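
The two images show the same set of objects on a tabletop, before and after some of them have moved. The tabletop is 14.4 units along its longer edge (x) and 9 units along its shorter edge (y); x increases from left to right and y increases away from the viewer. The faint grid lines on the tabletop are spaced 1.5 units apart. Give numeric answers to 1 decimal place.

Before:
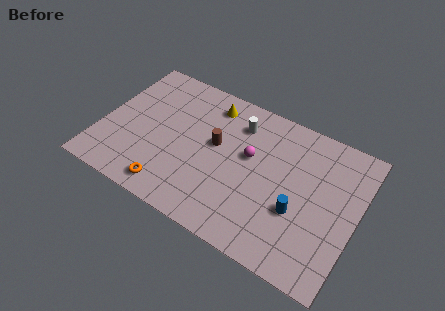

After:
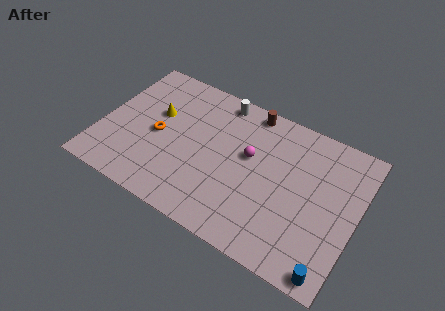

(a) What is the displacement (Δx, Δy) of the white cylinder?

(-1.2, 1.0)

The white cylinder was at about (7.4, 7.0) and moved to about (6.2, 8.0).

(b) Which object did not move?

the magenta sphere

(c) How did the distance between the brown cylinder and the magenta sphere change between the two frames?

+0.9

Before: roughly 1.9 units apart; after: 2.8. That's 0.9 units further apart.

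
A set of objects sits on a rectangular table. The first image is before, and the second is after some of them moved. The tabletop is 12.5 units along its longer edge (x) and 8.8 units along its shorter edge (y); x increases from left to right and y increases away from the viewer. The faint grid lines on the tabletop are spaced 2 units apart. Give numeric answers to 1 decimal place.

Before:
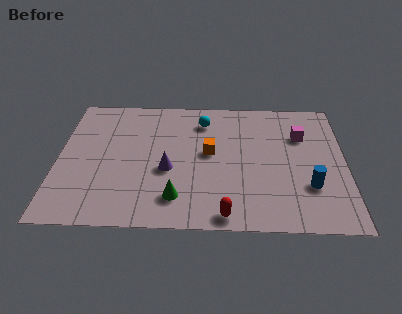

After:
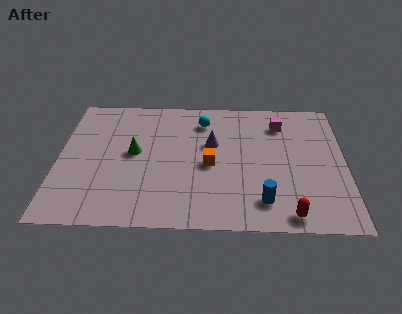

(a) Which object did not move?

the cyan sphere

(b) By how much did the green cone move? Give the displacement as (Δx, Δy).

(-1.9, 2.9)

The green cone was at about (5.2, 1.8) and moved to about (3.3, 4.7).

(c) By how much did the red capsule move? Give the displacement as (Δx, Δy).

(2.7, 0.1)

From the two frames, the red capsule sits at roughly (7.3, 0.8) before and (10.0, 0.9) after.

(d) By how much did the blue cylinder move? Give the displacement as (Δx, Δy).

(-2.0, -1.0)

The blue cylinder started near (10.9, 2.7) and ended near (8.9, 1.7).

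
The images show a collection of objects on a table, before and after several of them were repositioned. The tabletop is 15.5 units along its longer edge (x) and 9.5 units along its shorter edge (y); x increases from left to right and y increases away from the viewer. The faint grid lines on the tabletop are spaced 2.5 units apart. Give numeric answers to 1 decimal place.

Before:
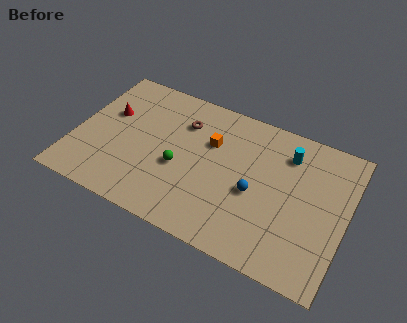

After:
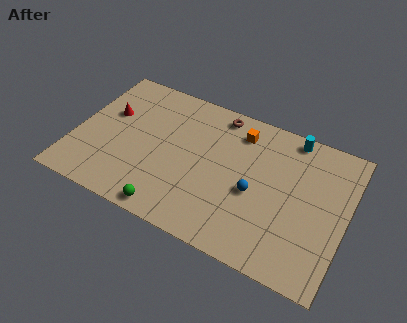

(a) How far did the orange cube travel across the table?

2.1

The orange cube moved from about (7.6, 6.3) to (9.1, 7.7), a distance of √(1.5² + 1.4²) ≈ 2.1.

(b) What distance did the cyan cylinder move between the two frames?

1.2

The cyan cylinder moved from about (11.9, 7.4) to (12.0, 8.6), a distance of √(0.1² + 1.2²) ≈ 1.2.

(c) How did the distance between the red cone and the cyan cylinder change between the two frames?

+0.3

Before: roughly 10.3 units apart; after: 10.6. That's 0.3 units further apart.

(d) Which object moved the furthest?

the green sphere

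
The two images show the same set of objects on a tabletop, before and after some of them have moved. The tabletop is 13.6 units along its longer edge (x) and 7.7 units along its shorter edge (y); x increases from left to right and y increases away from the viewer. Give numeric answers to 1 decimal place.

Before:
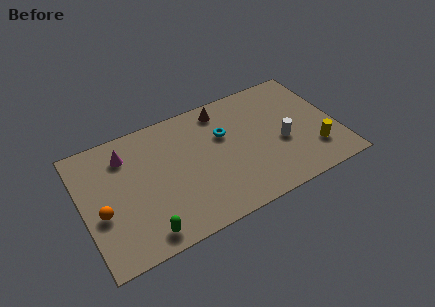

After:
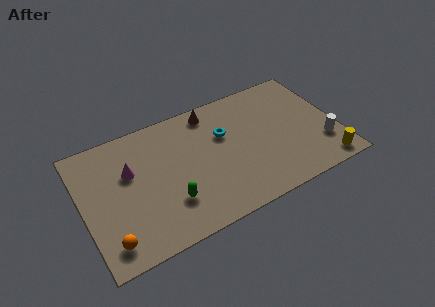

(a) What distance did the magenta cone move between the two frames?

1.1

From (2.5, 6.0) to (2.6, 4.9), the magenta cone covered √(0.1² + 1.1²) ≈ 1.1 units.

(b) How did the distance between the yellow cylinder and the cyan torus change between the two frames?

+1.0

Before: roughly 5.4 units apart; after: 6.4. That's 1.0 units further apart.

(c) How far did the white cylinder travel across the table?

2.3

The white cylinder was near (10.6, 3.2) before and (12.7, 2.2) after, so it travelled √(2.1² + 1.0²) ≈ 2.3 units.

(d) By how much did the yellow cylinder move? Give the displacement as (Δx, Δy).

(0.4, -1.1)

The yellow cylinder was at about (12.2, 2.0) and moved to about (12.6, 0.9).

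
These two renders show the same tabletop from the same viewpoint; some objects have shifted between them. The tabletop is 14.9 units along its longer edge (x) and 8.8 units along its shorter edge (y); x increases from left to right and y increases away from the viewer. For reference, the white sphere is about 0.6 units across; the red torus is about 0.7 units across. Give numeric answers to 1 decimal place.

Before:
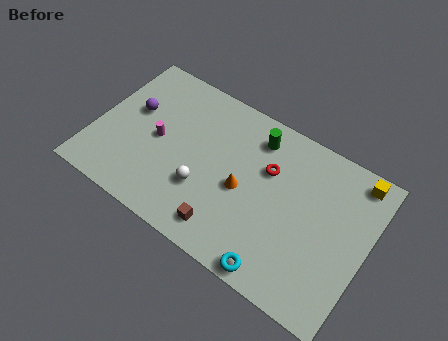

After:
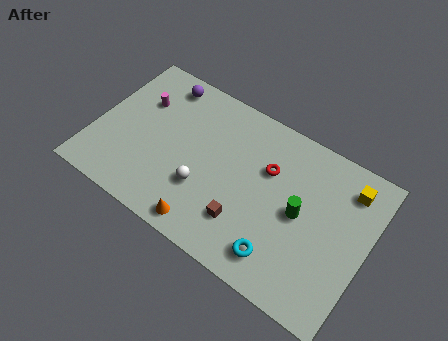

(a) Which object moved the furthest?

the green cylinder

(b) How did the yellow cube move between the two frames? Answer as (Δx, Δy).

(-0.3, -0.7)

From the two frames, the yellow cube sits at roughly (13.8, 7.8) before and (13.5, 7.1) after.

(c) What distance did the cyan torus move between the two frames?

0.8

The cyan torus moved from about (10.7, 0.8) to (10.7, 1.6), a distance of √(0.0² + 0.8²) ≈ 0.8.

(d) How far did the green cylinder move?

4.0

The green cylinder moved from about (8.4, 7.2) to (11.3, 4.4), a distance of √(2.9² + 2.8²) ≈ 4.0.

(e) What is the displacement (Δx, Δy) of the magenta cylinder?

(-1.3, 1.7)

The magenta cylinder was at about (3.4, 4.3) and moved to about (2.1, 6.0).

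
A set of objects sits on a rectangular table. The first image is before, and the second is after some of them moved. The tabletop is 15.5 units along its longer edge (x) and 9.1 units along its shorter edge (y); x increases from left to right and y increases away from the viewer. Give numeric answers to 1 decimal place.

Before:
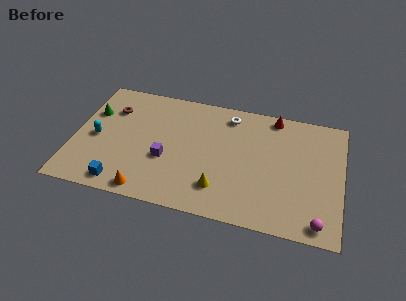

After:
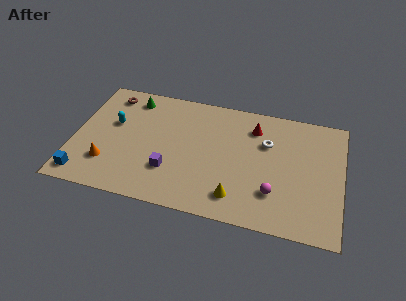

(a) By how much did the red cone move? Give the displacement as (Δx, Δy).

(-1.1, -1.1)

The red cone started near (11.4, 8.2) and ended near (10.3, 7.1).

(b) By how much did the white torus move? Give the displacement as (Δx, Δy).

(2.3, -1.6)

From the two frames, the white torus sits at roughly (8.8, 7.7) before and (11.1, 6.1) after.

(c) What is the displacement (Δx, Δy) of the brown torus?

(-0.2, 1.1)

The brown torus was at about (2.0, 6.6) and moved to about (1.8, 7.7).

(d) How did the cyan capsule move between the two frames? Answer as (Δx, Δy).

(0.9, 1.3)

The cyan capsule was at about (1.3, 4.2) and moved to about (2.2, 5.5).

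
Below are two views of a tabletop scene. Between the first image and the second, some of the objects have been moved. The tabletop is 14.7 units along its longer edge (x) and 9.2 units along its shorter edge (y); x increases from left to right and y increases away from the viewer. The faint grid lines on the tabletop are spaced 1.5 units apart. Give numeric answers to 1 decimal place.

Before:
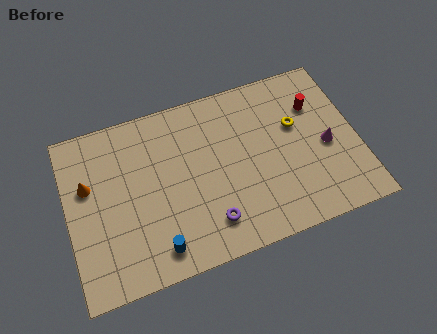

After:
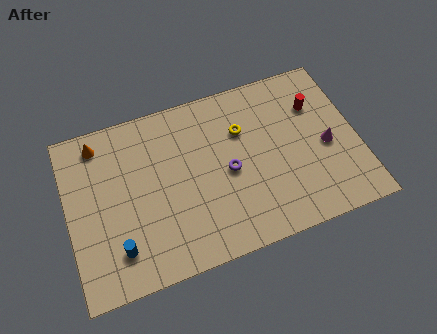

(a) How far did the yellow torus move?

2.8

The yellow torus was near (11.7, 5.7) before and (9.0, 6.3) after, so it travelled √(2.7² + 0.6²) ≈ 2.8 units.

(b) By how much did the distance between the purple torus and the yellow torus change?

-3.9

Before: roughly 6.1 units apart; after: 2.2. That's 3.9 units closer together.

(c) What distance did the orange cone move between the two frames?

2.2

The orange cone moved from about (1.1, 5.8) to (1.8, 7.9), a distance of √(0.7² + 2.1²) ≈ 2.2.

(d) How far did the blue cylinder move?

2.0

From (4.2, 1.4) to (2.3, 2.0), the blue cylinder covered √(1.9² + 0.6²) ≈ 2.0 units.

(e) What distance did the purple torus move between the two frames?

2.7

The purple torus was near (6.9, 1.9) before and (8.1, 4.3) after, so it travelled √(1.2² + 2.4²) ≈ 2.7 units.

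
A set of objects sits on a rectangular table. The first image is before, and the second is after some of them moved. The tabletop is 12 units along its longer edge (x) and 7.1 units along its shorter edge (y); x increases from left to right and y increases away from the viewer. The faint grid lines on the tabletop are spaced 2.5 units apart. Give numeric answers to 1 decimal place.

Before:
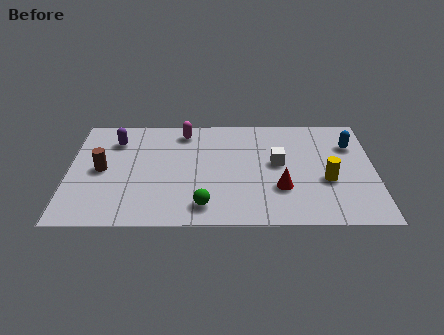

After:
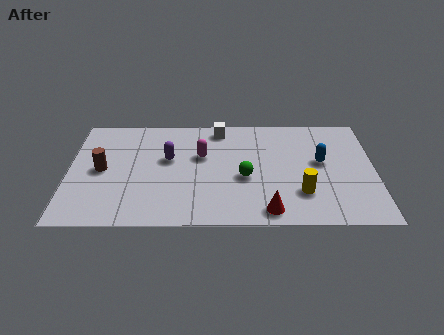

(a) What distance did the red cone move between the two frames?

1.5

The red cone moved from about (8.3, 2.3) to (7.8, 0.9), a distance of √(0.5² + 1.4²) ≈ 1.5.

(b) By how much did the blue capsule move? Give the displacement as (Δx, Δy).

(-1.2, -1.1)

From the two frames, the blue capsule sits at roughly (11.1, 5.1) before and (9.9, 4.0) after.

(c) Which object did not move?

the brown cylinder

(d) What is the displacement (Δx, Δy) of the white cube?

(-2.3, 2.3)

The white cube started near (8.2, 3.9) and ended near (5.9, 6.2).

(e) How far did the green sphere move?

2.4

The green sphere was near (5.3, 1.2) before and (6.9, 3.0) after, so it travelled √(1.6² + 1.8²) ≈ 2.4 units.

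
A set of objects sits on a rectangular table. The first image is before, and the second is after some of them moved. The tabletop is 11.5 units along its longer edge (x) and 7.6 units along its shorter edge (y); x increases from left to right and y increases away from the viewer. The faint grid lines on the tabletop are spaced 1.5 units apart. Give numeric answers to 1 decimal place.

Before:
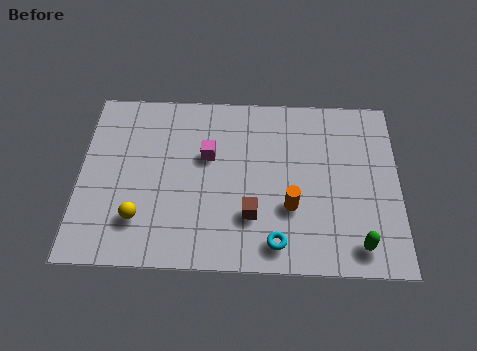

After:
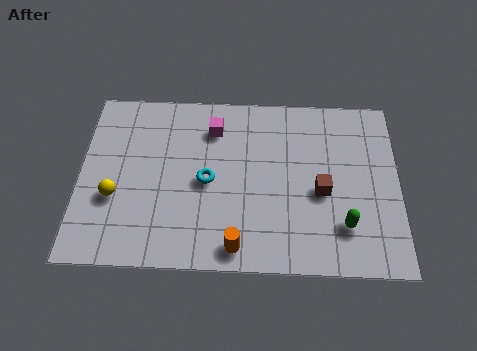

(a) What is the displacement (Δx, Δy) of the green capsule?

(-0.5, 0.8)

From the two frames, the green capsule sits at roughly (10.0, 1.1) before and (9.5, 1.9) after.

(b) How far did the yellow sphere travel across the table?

1.3

From (2.2, 1.9) to (1.3, 2.8), the yellow sphere covered √(0.9² + 0.9²) ≈ 1.3 units.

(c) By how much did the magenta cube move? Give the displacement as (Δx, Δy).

(0.2, 1.2)

From the two frames, the magenta cube sits at roughly (4.6, 4.7) before and (4.8, 5.9) after.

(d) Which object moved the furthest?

the cyan torus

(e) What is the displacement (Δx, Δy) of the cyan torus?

(-2.5, 2.5)

The cyan torus was at about (7.1, 1.1) and moved to about (4.6, 3.6).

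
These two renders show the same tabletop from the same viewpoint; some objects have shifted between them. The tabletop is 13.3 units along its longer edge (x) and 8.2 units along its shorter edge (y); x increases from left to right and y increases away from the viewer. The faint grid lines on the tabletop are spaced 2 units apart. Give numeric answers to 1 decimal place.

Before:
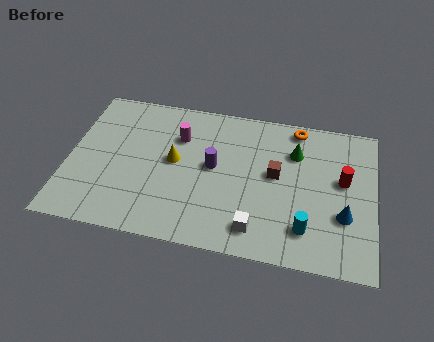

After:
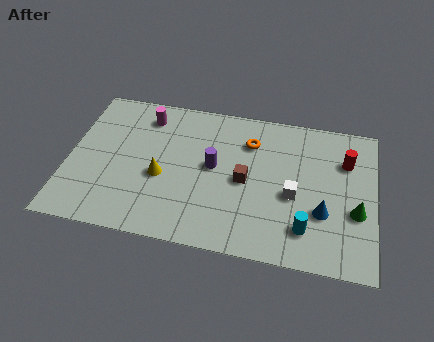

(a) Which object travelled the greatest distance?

the green cone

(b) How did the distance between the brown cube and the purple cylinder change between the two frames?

-1.2

The distance was about 2.7 in the first image and 1.5 in the second, so they moved 1.2 units closer together.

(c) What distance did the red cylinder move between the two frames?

1.1

The red cylinder moved from about (11.9, 4.7) to (12.0, 5.8), a distance of √(0.1² + 1.1²) ≈ 1.1.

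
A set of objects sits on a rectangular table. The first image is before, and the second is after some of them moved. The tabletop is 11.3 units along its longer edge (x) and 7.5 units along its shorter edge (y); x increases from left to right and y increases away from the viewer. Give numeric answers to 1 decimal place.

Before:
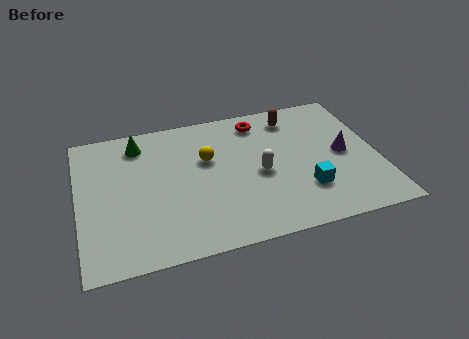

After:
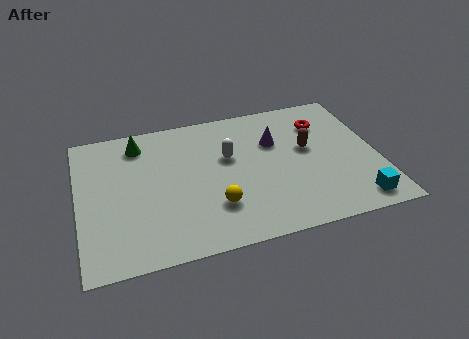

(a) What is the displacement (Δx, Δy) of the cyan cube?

(1.8, -1.1)

From the two frames, the cyan cube sits at roughly (8.4, 2.1) before and (10.2, 1.0) after.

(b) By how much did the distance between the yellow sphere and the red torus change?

+3.0

They were about 2.6 units apart before and 5.6 after — 3.0 units further apart.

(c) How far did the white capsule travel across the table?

1.6

The white capsule was near (6.8, 3.4) before and (5.7, 4.6) after, so it travelled √(1.1² + 1.2²) ≈ 1.6 units.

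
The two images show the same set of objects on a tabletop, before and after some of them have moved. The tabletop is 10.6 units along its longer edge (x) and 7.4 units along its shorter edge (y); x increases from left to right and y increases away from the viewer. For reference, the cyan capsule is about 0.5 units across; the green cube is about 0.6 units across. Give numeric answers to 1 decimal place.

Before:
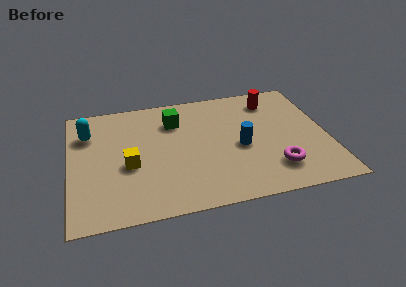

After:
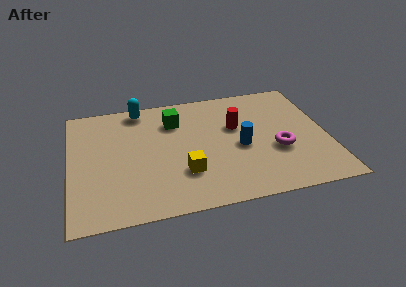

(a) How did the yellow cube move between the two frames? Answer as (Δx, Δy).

(2.2, -0.9)

From the two frames, the yellow cube sits at roughly (2.4, 3.1) before and (4.6, 2.2) after.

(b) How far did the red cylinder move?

2.1

From (8.5, 6.0) to (6.9, 4.6), the red cylinder covered √(1.6² + 1.4²) ≈ 2.1 units.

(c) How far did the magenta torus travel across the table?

1.1

The magenta torus moved from about (8.3, 1.7) to (8.5, 2.8), a distance of √(0.2² + 1.1²) ≈ 1.1.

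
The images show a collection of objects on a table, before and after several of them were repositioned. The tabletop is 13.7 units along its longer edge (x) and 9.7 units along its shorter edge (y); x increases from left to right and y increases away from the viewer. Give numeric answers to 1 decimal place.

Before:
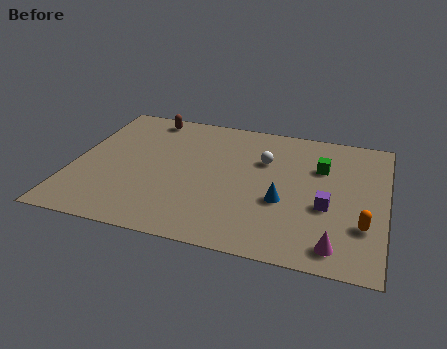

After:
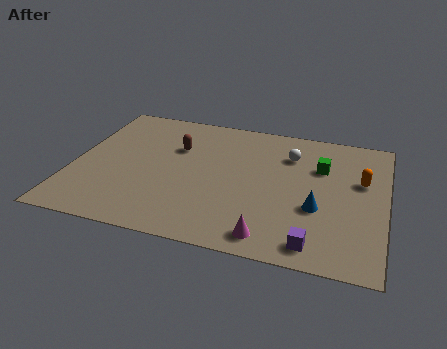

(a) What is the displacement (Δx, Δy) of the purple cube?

(-0.4, -2.6)

From the two frames, the purple cube sits at roughly (11.2, 3.8) before and (10.8, 1.2) after.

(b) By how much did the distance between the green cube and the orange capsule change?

-2.3

The distance was about 4.2 in the first image and 1.9 in the second, so they moved 2.3 units closer together.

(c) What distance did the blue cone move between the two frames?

1.5

The blue cone moved from about (9.3, 3.7) to (10.8, 3.6), a distance of √(1.5² + 0.1²) ≈ 1.5.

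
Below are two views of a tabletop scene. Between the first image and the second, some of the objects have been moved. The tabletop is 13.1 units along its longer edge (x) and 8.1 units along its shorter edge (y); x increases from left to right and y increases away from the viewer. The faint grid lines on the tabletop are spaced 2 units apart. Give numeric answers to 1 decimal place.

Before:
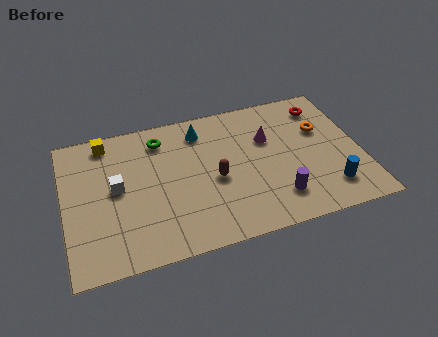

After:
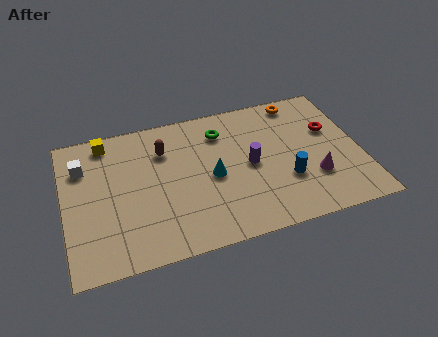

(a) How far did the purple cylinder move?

2.4

The purple cylinder moved from about (9.2, 1.8) to (8.2, 4.0), a distance of √(1.0² + 2.2²) ≈ 2.4.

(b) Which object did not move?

the yellow cube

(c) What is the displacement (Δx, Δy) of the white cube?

(-1.4, 1.6)

The white cube was at about (2.3, 4.3) and moved to about (0.9, 5.9).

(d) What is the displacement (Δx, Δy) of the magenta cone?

(1.8, -2.8)

The magenta cone started near (9.1, 5.3) and ended near (10.9, 2.5).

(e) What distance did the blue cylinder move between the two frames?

2.1

From (11.5, 1.7) to (9.7, 2.7), the blue cylinder covered √(1.8² + 1.0²) ≈ 2.1 units.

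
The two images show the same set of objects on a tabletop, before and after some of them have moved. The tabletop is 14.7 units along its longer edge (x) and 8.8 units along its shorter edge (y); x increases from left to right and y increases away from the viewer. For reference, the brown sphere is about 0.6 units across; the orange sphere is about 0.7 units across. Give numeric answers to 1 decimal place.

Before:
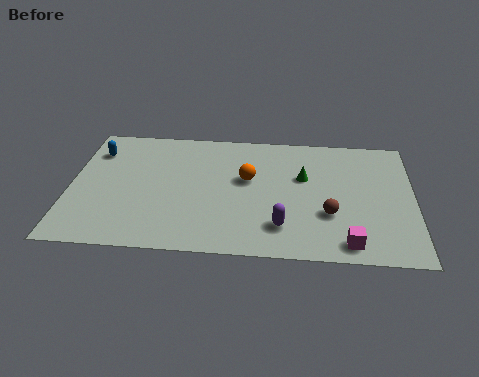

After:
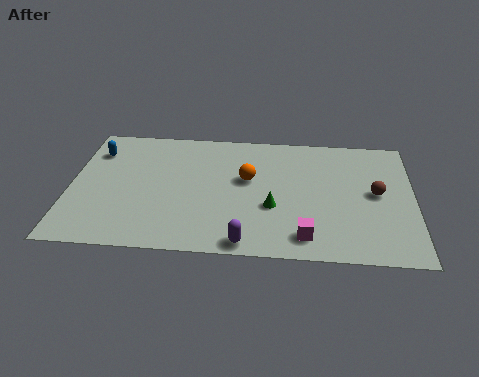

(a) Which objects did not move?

the blue capsule and the orange sphere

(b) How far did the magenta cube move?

1.8

The magenta cube moved from about (11.9, 1.1) to (10.1, 1.4), a distance of √(1.8² + 0.3²) ≈ 1.8.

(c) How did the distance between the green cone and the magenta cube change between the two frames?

-2.4

They were about 4.8 units apart before and 2.4 after — 2.4 units closer together.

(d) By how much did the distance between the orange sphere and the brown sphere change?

+1.4

Before: roughly 4.1 units apart; after: 5.5. That's 1.4 units further apart.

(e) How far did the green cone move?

2.6

From (10.0, 5.5) to (8.7, 3.3), the green cone covered √(1.3² + 2.2²) ≈ 2.6 units.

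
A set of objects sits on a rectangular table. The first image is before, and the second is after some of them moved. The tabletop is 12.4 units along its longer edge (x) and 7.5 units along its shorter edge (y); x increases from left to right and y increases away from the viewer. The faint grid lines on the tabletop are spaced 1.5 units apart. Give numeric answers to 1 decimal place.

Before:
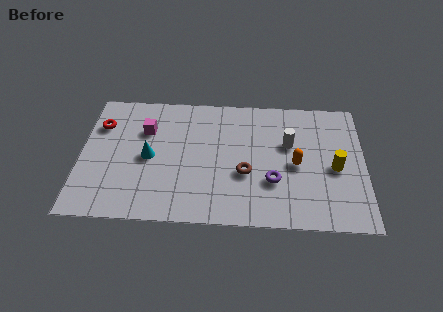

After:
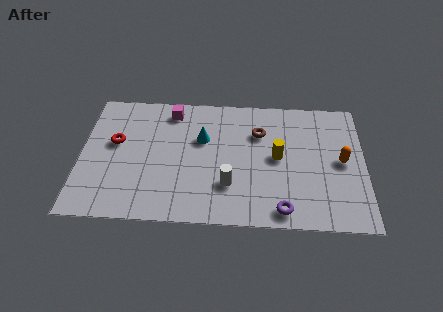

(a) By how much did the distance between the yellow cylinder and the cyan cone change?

-4.7

Before: roughly 8.1 units apart; after: 3.4. That's 4.7 units closer together.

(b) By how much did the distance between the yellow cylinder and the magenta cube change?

-3.2

Before: roughly 8.5 units apart; after: 5.3. That's 3.2 units closer together.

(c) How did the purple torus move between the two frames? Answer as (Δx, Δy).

(0.4, -1.6)

The purple torus was at about (8.4, 2.5) and moved to about (8.8, 0.9).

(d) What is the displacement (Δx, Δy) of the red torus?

(0.7, -1.0)

The red torus was at about (0.8, 5.4) and moved to about (1.5, 4.4).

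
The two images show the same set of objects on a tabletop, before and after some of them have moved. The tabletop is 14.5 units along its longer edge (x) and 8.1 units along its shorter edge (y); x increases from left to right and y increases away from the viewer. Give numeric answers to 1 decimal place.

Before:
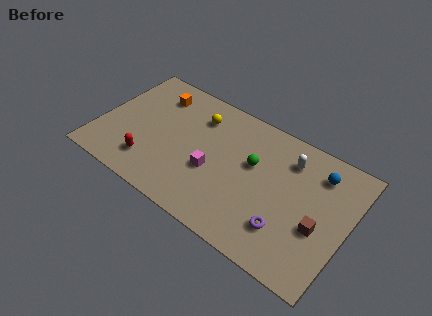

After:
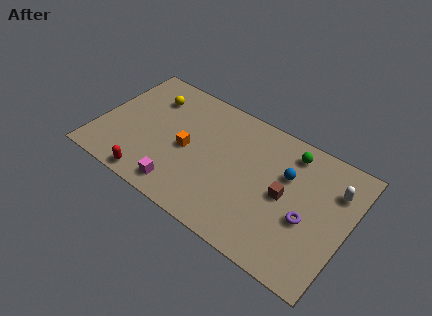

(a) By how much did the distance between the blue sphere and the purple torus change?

-2.0

They were about 4.5 units apart before and 2.5 after — 2.0 units closer together.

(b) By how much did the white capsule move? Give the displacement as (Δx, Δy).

(2.7, -0.4)

From the two frames, the white capsule sits at roughly (10.8, 6.3) before and (13.5, 5.9) after.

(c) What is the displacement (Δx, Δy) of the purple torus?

(1.0, 1.2)

The purple torus was at about (11.3, 2.1) and moved to about (12.3, 3.3).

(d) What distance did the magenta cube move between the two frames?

2.5

The magenta cube moved from about (6.8, 3.2) to (5.3, 1.2), a distance of √(1.5² + 2.0²) ≈ 2.5.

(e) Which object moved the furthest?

the orange cube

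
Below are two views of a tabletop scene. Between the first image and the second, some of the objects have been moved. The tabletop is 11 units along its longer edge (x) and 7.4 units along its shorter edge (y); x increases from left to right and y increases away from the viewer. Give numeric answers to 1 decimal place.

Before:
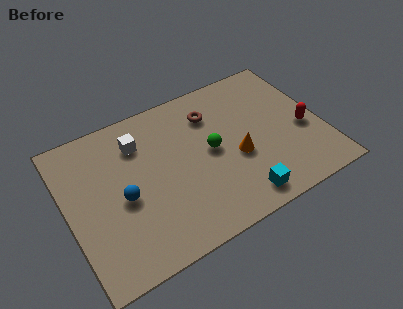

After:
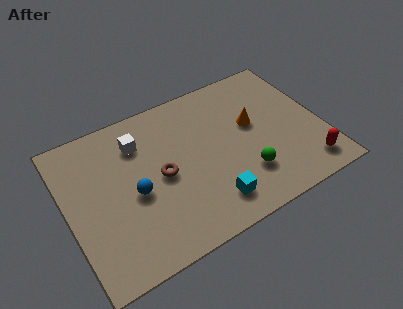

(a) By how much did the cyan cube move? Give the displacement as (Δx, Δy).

(-1.2, 0.4)

The cyan cube started near (7.0, 1.0) and ended near (5.8, 1.4).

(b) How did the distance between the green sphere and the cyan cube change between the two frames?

-1.2

Before: roughly 2.9 units apart; after: 1.7. That's 1.2 units closer together.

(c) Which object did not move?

the white cube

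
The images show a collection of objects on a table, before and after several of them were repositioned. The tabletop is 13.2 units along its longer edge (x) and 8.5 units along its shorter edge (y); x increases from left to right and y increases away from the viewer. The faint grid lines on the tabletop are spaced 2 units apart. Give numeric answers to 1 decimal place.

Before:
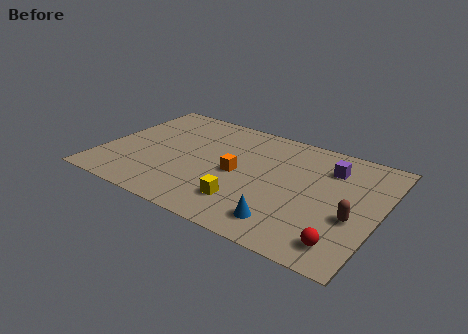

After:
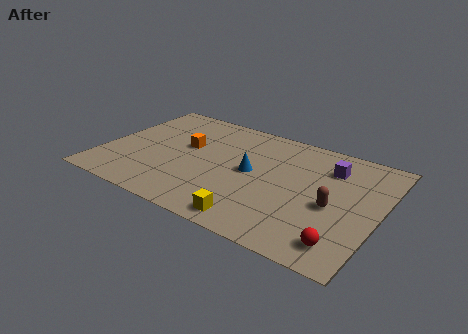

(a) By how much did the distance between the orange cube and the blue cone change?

-0.3

Before: roughly 3.7 units apart; after: 3.4. That's 0.3 units closer together.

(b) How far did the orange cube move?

2.9

The orange cube was near (6.5, 4.0) before and (3.8, 5.0) after, so it travelled √(2.7² + 1.0²) ≈ 2.9 units.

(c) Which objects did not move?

the red sphere and the purple cube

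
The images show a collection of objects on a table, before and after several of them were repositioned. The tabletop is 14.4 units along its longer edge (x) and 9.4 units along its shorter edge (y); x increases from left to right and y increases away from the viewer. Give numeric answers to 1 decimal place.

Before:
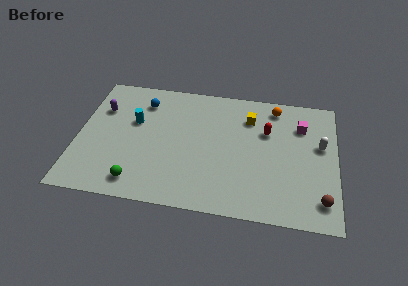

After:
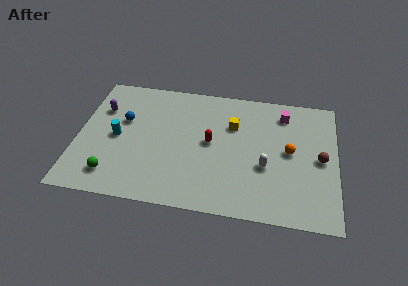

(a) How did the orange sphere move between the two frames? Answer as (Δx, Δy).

(0.9, -3.2)

The orange sphere was at about (10.9, 8.1) and moved to about (11.8, 4.9).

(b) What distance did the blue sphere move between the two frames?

1.9

From (3.5, 7.4) to (2.5, 5.8), the blue sphere covered √(1.0² + 1.6²) ≈ 1.9 units.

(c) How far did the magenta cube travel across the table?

1.3

The magenta cube was near (12.4, 6.9) before and (11.4, 7.7) after, so it travelled √(1.0² + 0.8²) ≈ 1.3 units.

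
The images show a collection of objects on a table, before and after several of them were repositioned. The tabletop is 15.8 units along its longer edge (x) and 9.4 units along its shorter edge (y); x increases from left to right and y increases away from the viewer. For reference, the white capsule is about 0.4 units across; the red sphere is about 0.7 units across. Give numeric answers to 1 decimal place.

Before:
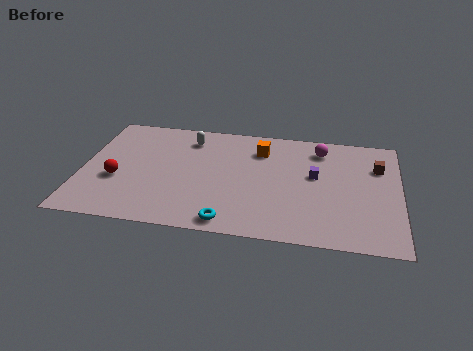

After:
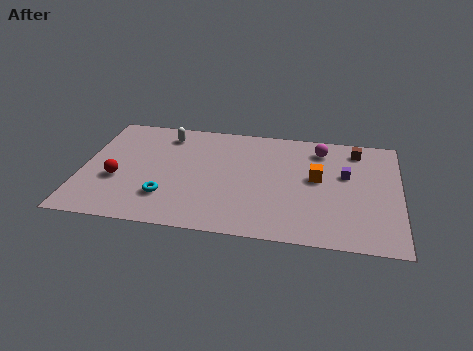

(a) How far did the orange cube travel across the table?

3.5

From (8.8, 7.2) to (11.7, 5.2), the orange cube covered √(2.9² + 2.0²) ≈ 3.5 units.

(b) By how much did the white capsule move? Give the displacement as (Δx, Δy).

(-1.2, 0.2)

From the two frames, the white capsule sits at roughly (5.2, 7.6) before and (4.0, 7.8) after.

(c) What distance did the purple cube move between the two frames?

1.5

The purple cube moved from about (11.6, 5.4) to (13.1, 5.7), a distance of √(1.5² + 0.3²) ≈ 1.5.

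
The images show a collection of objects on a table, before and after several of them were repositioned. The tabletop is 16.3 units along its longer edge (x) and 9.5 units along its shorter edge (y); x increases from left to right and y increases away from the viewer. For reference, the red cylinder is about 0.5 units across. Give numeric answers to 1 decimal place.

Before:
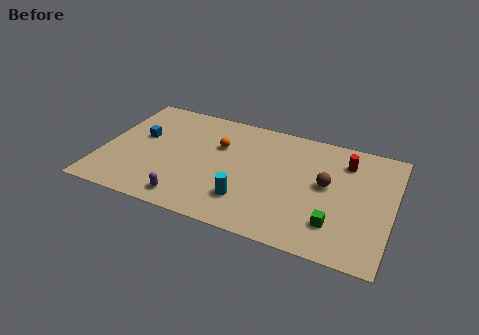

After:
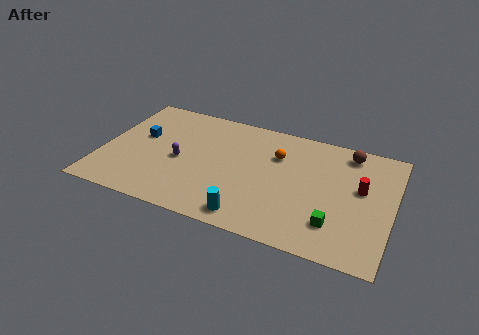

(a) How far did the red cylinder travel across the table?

2.1

From (13.5, 7.4) to (14.5, 5.5), the red cylinder covered √(1.0² + 1.9²) ≈ 2.1 units.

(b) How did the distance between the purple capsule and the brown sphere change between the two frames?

+1.6

The distance was about 8.4 in the first image and 10.0 in the second, so they moved 1.6 units further apart.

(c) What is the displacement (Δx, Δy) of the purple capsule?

(-0.8, 3.0)

From the two frames, the purple capsule sits at roughly (5.2, 1.3) before and (4.4, 4.3) after.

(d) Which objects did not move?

the green cube and the blue cube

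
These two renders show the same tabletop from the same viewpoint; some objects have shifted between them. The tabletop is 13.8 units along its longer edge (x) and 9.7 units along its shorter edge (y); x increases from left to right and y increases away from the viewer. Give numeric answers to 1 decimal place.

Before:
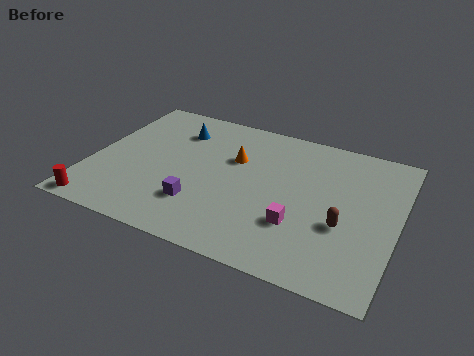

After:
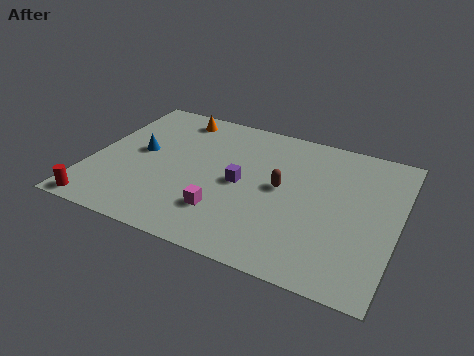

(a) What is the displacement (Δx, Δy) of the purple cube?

(1.6, 2.1)

The purple cube started near (5.2, 2.6) and ended near (6.8, 4.7).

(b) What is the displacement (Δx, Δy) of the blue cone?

(-1.4, -2.2)

The blue cone was at about (3.5, 7.4) and moved to about (2.1, 5.2).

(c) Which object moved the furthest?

the orange cone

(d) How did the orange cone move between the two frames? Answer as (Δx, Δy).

(-3.0, 2.1)

The orange cone was at about (6.3, 6.3) and moved to about (3.3, 8.4).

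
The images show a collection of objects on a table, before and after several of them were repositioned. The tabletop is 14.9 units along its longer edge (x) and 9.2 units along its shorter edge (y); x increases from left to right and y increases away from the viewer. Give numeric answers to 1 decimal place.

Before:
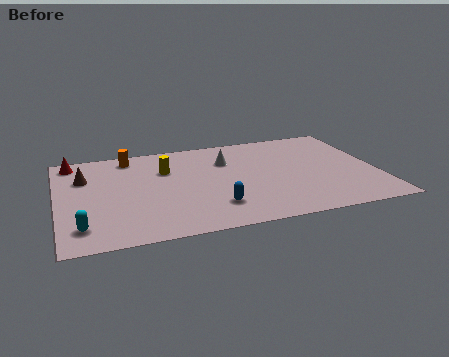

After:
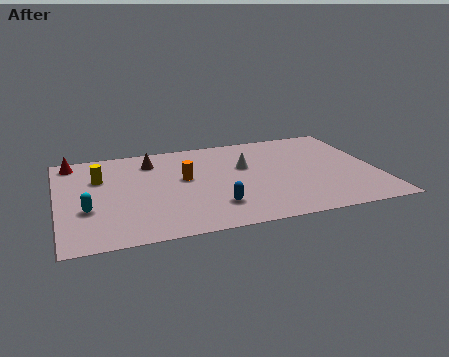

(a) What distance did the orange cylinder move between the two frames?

3.7

The orange cylinder was near (3.5, 8.0) before and (5.9, 5.2) after, so it travelled √(2.4² + 2.8²) ≈ 3.7 units.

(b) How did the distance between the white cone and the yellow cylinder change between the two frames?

+3.9

Before: roughly 2.9 units apart; after: 6.8. That's 3.9 units further apart.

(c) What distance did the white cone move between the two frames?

1.1

The white cone was near (8.0, 6.5) before and (8.8, 5.7) after, so it travelled √(0.8² + 0.8²) ≈ 1.1 units.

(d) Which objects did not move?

the blue capsule and the red cone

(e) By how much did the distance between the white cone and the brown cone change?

-2.1

The distance was about 6.7 in the first image and 4.6 in the second, so they moved 2.1 units closer together.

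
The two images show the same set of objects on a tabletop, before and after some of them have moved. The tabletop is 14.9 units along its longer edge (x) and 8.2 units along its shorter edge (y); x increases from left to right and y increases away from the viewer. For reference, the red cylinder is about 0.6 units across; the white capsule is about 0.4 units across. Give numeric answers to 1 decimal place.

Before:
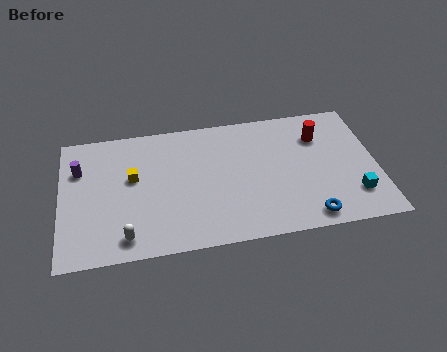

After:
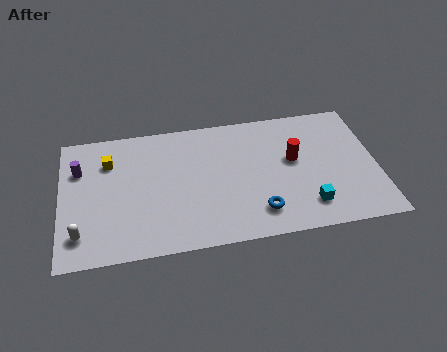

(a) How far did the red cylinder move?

1.8

The red cylinder moved from about (12.3, 6.0) to (11.0, 4.7), a distance of √(1.3² + 1.3²) ≈ 1.8.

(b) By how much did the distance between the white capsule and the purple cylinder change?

-1.0

They were about 5.0 units apart before and 4.0 after — 1.0 units closer together.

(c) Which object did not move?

the purple cylinder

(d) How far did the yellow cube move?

1.6

The yellow cube was near (3.4, 4.8) before and (2.3, 6.0) after, so it travelled √(1.1² + 1.2²) ≈ 1.6 units.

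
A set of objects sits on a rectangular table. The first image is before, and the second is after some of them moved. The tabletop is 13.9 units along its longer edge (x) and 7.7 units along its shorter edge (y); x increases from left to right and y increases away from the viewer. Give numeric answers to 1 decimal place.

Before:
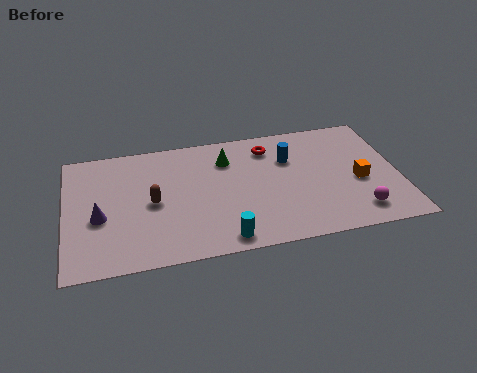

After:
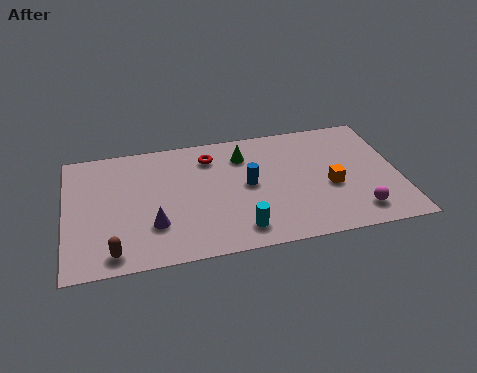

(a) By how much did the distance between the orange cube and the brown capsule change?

+0.8

The distance was about 8.6 in the first image and 9.4 in the second, so they moved 0.8 units further apart.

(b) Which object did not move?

the magenta sphere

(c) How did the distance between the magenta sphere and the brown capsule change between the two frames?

+1.4

The distance was about 8.7 in the first image and 10.1 in the second, so they moved 1.4 units further apart.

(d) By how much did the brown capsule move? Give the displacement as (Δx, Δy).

(-1.7, -2.7)

From the two frames, the brown capsule sits at roughly (3.6, 3.7) before and (1.9, 1.0) after.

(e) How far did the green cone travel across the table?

0.7

From (6.8, 5.8) to (7.5, 5.9), the green cone covered √(0.7² + 0.1²) ≈ 0.7 units.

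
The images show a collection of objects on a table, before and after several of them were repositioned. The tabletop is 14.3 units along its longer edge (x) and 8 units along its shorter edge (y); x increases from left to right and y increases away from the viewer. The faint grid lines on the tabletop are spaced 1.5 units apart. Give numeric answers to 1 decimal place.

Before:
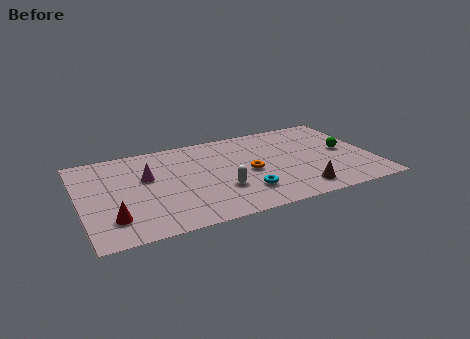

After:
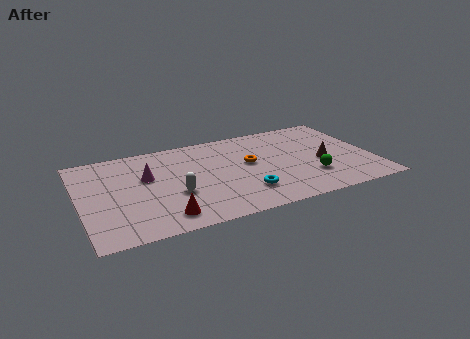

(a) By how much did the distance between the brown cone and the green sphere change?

-2.5

Before: roughly 3.8 units apart; after: 1.3. That's 2.5 units closer together.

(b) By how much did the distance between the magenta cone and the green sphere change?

-1.5

Before: roughly 9.7 units apart; after: 8.2. That's 1.5 units closer together.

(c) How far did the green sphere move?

2.6

The green sphere moved from about (13.0, 4.1) to (11.1, 2.3), a distance of √(1.9² + 1.8²) ≈ 2.6.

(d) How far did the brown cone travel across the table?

2.5

The brown cone was near (10.4, 1.3) before and (11.8, 3.4) after, so it travelled √(1.4² + 2.1²) ≈ 2.5 units.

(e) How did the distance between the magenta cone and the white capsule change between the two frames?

-1.9

The distance was about 4.1 in the first image and 2.2 in the second, so they moved 1.9 units closer together.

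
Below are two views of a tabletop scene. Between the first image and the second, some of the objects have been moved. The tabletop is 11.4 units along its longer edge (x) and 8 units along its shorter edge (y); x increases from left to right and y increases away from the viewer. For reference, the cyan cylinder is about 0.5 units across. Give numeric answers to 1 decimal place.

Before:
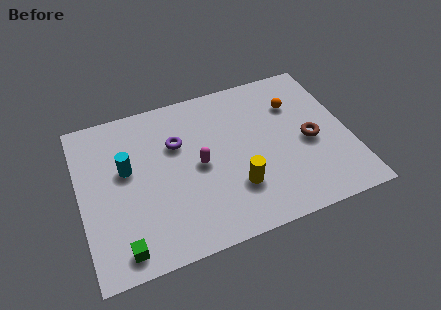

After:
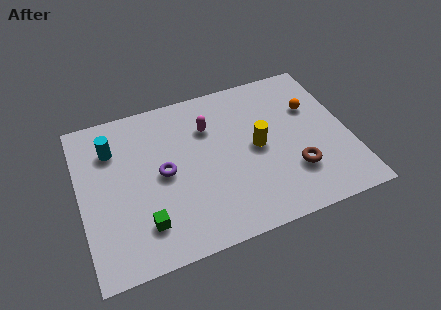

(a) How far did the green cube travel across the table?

1.3

From (1.5, 1.0) to (2.5, 1.8), the green cube covered √(1.0² + 0.8²) ≈ 1.3 units.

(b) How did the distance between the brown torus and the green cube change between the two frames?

-2.2

The distance was about 8.6 in the first image and 6.4 in the second, so they moved 2.2 units closer together.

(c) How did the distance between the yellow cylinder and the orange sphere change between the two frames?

-1.7

The distance was about 4.5 in the first image and 2.8 in the second, so they moved 1.7 units closer together.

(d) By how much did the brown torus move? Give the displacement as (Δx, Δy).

(-0.8, -1.3)

From the two frames, the brown torus sits at roughly (9.7, 3.6) before and (8.9, 2.3) after.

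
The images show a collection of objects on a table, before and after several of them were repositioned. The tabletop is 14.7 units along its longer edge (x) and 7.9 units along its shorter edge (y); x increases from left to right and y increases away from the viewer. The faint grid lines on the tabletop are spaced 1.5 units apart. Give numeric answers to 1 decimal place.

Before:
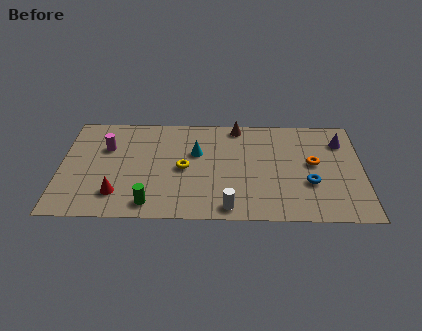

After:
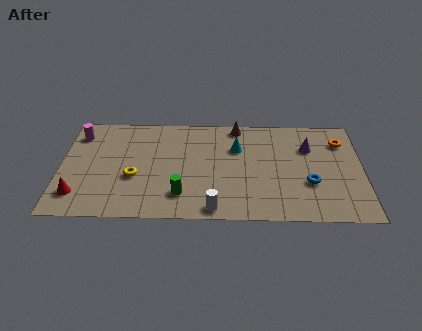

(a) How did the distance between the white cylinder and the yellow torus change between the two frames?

+0.9

They were about 3.6 units apart before and 4.5 after — 0.9 units further apart.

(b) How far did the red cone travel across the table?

1.9

The red cone moved from about (2.8, 1.8) to (0.9, 1.7), a distance of √(1.9² + 0.1²) ≈ 1.9.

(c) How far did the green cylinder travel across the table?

1.7

From (4.4, 1.1) to (5.9, 1.8), the green cylinder covered √(1.5² + 0.7²) ≈ 1.7 units.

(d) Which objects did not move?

the blue torus and the brown cone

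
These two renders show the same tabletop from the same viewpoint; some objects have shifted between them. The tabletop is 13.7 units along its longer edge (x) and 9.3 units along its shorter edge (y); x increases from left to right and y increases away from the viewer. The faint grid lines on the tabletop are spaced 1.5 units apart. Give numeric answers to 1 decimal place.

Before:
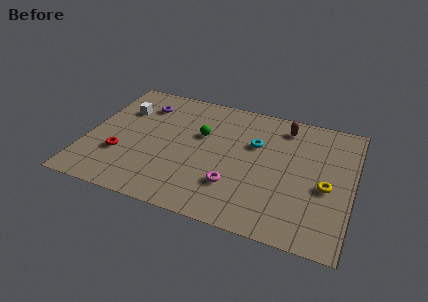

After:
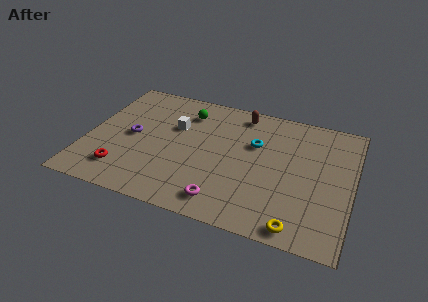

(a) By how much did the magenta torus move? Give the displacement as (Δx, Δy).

(-0.4, -1.2)

The magenta torus started near (7.8, 2.6) and ended near (7.4, 1.4).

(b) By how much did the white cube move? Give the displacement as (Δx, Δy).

(2.8, -0.5)

The white cube was at about (1.6, 6.5) and moved to about (4.4, 6.0).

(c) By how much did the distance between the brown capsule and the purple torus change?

-1.0

The distance was about 7.4 in the first image and 6.4 in the second, so they moved 1.0 units closer together.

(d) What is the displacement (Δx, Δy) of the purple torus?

(-0.3, -2.6)

The purple torus was at about (2.6, 7.2) and moved to about (2.3, 4.6).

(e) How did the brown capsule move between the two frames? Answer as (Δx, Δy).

(-2.3, 0.3)

The brown capsule started near (10.0, 7.8) and ended near (7.7, 8.1).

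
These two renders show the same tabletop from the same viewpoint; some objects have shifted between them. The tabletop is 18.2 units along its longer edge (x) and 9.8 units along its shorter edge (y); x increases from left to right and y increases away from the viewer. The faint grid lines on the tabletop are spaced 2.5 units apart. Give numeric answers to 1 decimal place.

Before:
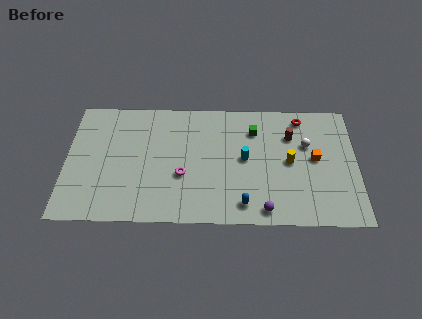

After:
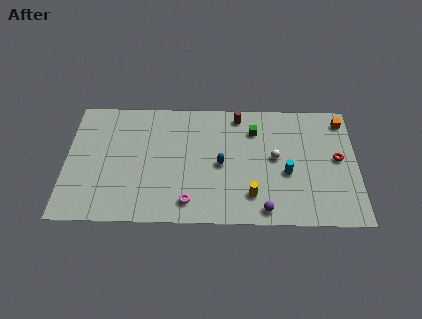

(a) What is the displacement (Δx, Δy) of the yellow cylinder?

(-2.4, -2.7)

The yellow cylinder was at about (14.0, 4.9) and moved to about (11.6, 2.2).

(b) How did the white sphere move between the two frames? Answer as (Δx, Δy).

(-2.0, -1.1)

The white sphere was at about (15.1, 6.3) and moved to about (13.1, 5.2).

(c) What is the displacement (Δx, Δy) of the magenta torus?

(0.4, -2.1)

From the two frames, the magenta torus sits at roughly (7.3, 3.7) before and (7.7, 1.6) after.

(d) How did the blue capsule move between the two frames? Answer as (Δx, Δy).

(-1.4, 3.1)

The blue capsule was at about (11.1, 1.5) and moved to about (9.7, 4.6).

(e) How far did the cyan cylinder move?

2.8

The cyan cylinder moved from about (11.2, 5.1) to (13.8, 4.0), a distance of √(2.6² + 1.1²) ≈ 2.8.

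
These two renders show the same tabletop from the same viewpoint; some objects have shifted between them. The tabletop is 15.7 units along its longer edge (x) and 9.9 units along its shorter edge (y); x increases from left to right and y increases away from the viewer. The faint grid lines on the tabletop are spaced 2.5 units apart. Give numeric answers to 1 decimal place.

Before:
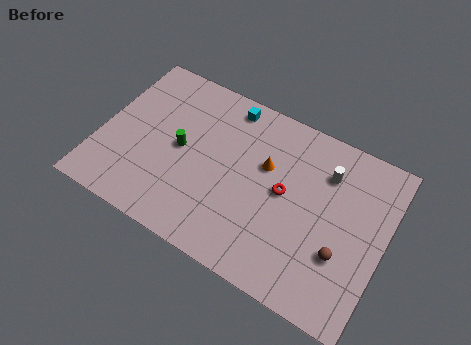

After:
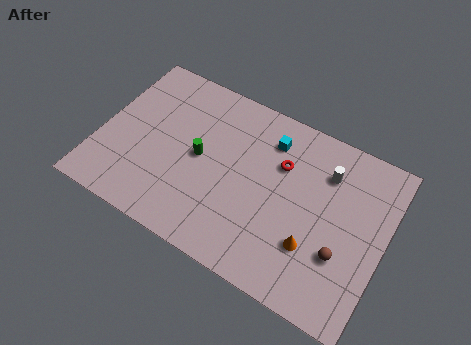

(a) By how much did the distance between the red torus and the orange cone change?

+2.8

Before: roughly 1.6 units apart; after: 4.4. That's 2.8 units further apart.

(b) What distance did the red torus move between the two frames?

1.6

The red torus was near (10.2, 5.2) before and (9.8, 6.7) after, so it travelled √(0.4² + 1.5²) ≈ 1.6 units.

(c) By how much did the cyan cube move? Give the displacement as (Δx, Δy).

(2.5, -0.9)

The cyan cube was at about (6.5, 8.7) and moved to about (9.0, 7.8).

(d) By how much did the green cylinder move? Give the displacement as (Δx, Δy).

(1.1, 0.0)

The green cylinder was at about (4.4, 5.0) and moved to about (5.5, 5.0).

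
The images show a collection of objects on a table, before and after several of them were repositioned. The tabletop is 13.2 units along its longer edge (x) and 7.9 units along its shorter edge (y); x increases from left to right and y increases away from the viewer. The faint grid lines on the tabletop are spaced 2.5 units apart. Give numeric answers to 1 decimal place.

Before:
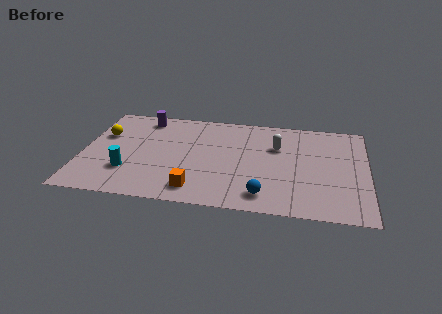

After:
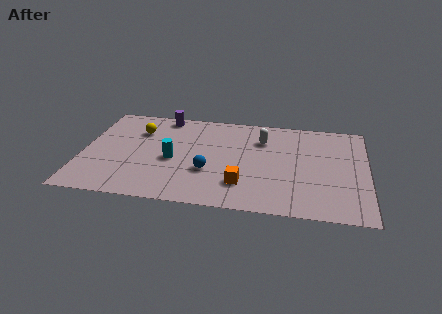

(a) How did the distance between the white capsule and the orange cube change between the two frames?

-1.5

The distance was about 5.4 in the first image and 3.9 in the second, so they moved 1.5 units closer together.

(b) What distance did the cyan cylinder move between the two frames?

2.3

From (2.2, 2.3) to (4.2, 3.5), the cyan cylinder covered √(2.0² + 1.2²) ≈ 2.3 units.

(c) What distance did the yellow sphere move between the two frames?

1.7

The yellow sphere moved from about (0.9, 5.1) to (2.5, 5.7), a distance of √(1.6² + 0.6²) ≈ 1.7.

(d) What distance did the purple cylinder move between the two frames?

0.9

The purple cylinder was near (2.7, 6.8) before and (3.6, 7.1) after, so it travelled √(0.9² + 0.3²) ≈ 0.9 units.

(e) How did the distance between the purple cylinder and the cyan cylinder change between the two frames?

-0.9

Before: roughly 4.5 units apart; after: 3.6. That's 0.9 units closer together.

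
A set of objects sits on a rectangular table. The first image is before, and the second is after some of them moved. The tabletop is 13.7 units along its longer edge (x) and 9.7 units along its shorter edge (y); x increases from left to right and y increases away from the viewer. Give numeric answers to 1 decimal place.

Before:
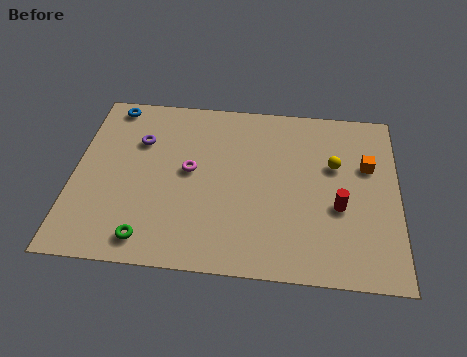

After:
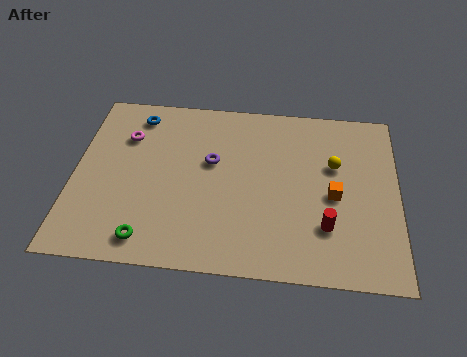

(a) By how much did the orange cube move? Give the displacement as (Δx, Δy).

(-1.4, -1.8)

From the two frames, the orange cube sits at roughly (12.4, 6.2) before and (11.0, 4.4) after.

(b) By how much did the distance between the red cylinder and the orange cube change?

-1.0

The distance was about 2.7 in the first image and 1.7 in the second, so they moved 1.0 units closer together.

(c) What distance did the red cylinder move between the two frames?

1.2

From (11.2, 3.8) to (10.7, 2.7), the red cylinder covered √(0.5² + 1.1²) ≈ 1.2 units.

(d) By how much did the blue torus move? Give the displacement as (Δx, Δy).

(1.1, -0.5)

From the two frames, the blue torus sits at roughly (1.4, 8.7) before and (2.5, 8.2) after.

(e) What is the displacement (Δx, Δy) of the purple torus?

(3.1, -0.9)

From the two frames, the purple torus sits at roughly (2.7, 6.7) before and (5.8, 5.8) after.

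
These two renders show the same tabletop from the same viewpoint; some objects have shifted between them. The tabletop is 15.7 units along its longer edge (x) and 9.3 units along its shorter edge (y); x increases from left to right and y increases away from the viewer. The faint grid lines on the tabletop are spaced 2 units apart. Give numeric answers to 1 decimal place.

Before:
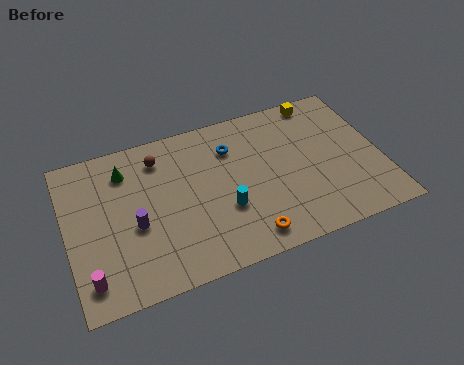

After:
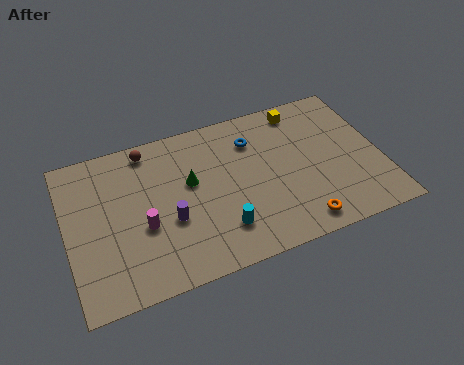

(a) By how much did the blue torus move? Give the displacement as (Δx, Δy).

(1.1, 0.1)

The blue torus was at about (8.4, 6.9) and moved to about (9.5, 7.0).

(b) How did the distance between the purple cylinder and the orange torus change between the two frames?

+0.7

The distance was about 5.9 in the first image and 6.6 in the second, so they moved 0.7 units further apart.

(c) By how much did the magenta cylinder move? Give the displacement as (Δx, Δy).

(2.8, 2.1)

The magenta cylinder was at about (0.9, 1.6) and moved to about (3.7, 3.7).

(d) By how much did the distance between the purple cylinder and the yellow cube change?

-2.4

Before: roughly 10.8 units apart; after: 8.4. That's 2.4 units closer together.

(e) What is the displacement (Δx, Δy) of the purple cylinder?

(1.7, -0.3)

The purple cylinder started near (3.3, 3.9) and ended near (5.0, 3.6).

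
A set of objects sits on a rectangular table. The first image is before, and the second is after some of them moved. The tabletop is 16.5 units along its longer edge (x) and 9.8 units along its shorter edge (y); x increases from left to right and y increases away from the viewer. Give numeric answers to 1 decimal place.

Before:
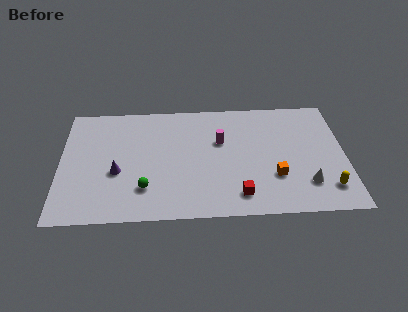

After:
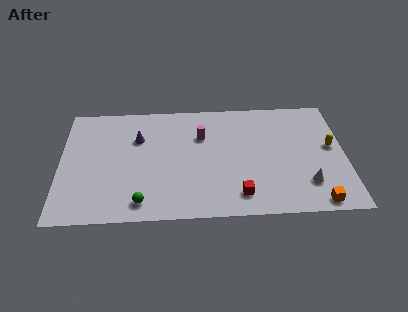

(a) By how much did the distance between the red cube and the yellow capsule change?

+1.4

They were about 5.1 units apart before and 6.5 after — 1.4 units further apart.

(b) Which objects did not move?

the white cone and the red cube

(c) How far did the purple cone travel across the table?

3.0

From (3.3, 3.9) to (4.5, 6.7), the purple cone covered √(1.2² + 2.8²) ≈ 3.0 units.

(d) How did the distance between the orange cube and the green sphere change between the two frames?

+2.5

Before: roughly 7.5 units apart; after: 10.0. That's 2.5 units further apart.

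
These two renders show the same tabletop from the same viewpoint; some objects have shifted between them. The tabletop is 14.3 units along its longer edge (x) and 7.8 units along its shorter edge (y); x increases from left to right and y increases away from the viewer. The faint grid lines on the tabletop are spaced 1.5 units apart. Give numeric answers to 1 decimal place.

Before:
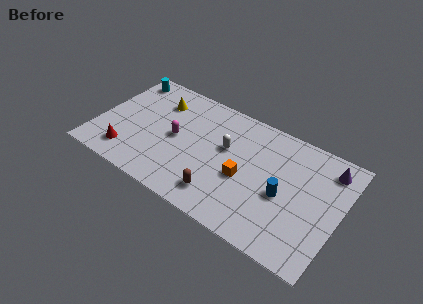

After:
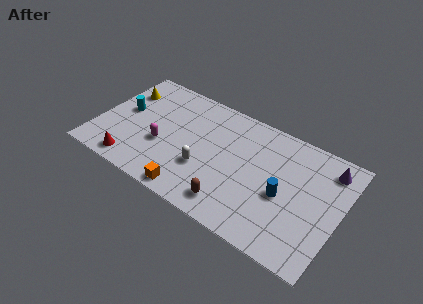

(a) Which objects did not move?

the blue cylinder and the purple cone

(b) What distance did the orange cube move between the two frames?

3.7

The orange cube was near (8.8, 3.3) before and (6.1, 0.8) after, so it travelled √(2.7² + 2.5²) ≈ 3.7 units.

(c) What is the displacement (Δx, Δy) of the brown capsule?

(0.7, -0.2)

The brown capsule started near (7.7, 1.5) and ended near (8.4, 1.3).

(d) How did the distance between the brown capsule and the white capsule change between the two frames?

-0.8

Before: roughly 3.2 units apart; after: 2.4. That's 0.8 units closer together.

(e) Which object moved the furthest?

the orange cube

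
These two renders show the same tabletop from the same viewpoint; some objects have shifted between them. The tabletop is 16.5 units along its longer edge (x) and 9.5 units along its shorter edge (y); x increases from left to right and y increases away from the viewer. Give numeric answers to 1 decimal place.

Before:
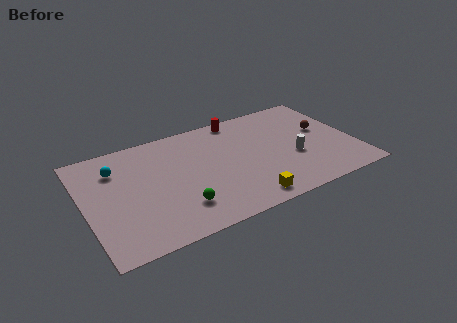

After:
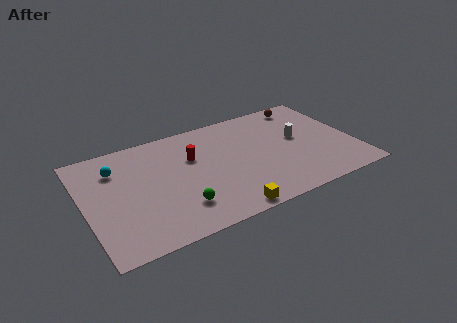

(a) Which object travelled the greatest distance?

the red cylinder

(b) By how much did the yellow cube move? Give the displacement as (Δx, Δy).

(-1.3, -0.4)

From the two frames, the yellow cube sits at roughly (9.3, 1.2) before and (8.0, 0.8) after.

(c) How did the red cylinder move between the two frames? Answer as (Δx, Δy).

(-3.2, -2.4)

The red cylinder was at about (9.9, 8.6) and moved to about (6.7, 6.2).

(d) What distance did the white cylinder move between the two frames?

1.7

From (12.7, 3.7) to (13.2, 5.3), the white cylinder covered √(0.5² + 1.6²) ≈ 1.7 units.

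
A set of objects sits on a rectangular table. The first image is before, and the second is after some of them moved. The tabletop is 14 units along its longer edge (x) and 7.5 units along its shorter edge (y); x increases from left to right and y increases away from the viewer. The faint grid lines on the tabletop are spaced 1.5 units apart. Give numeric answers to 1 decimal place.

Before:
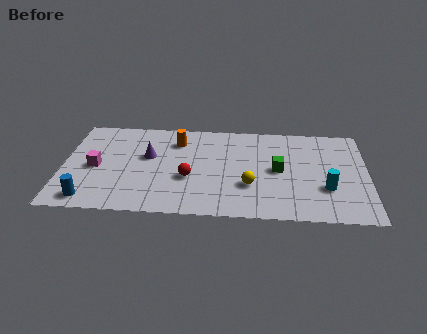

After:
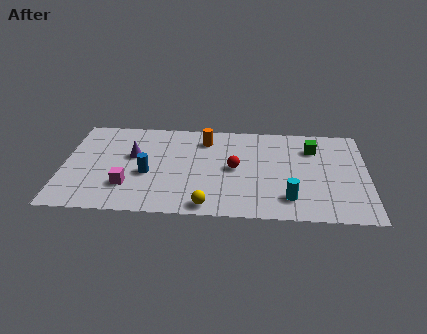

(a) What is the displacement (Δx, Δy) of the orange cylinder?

(1.3, 0.2)

The orange cylinder was at about (5.2, 5.8) and moved to about (6.5, 6.0).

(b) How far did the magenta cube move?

2.1

From (1.5, 3.5) to (3.0, 2.1), the magenta cube covered √(1.5² + 1.4²) ≈ 2.1 units.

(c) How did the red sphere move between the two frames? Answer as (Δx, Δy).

(2.1, 0.9)

The red sphere was at about (5.8, 2.9) and moved to about (7.9, 3.8).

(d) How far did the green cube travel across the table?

2.4

The green cube moved from about (9.9, 3.8) to (11.5, 5.6), a distance of √(1.6² + 1.8²) ≈ 2.4.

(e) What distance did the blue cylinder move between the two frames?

3.3

The blue cylinder moved from about (1.3, 1.0) to (3.9, 3.1), a distance of √(2.6² + 2.1²) ≈ 3.3.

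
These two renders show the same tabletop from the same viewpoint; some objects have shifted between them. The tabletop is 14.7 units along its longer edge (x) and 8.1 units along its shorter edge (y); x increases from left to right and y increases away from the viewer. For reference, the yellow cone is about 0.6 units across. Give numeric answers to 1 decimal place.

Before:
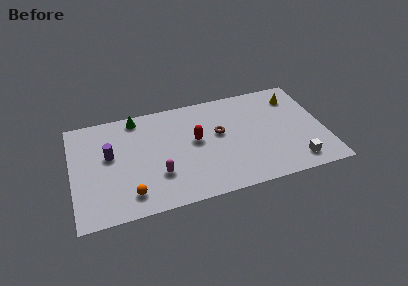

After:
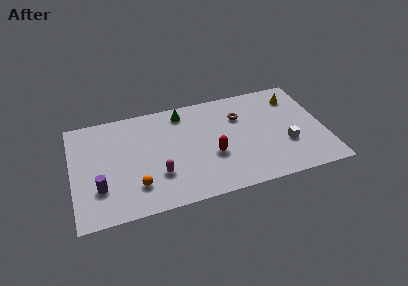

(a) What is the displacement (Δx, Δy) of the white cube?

(-0.4, 1.5)

The white cube was at about (12.8, 1.3) and moved to about (12.4, 2.8).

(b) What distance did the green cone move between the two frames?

2.7

From (3.9, 7.2) to (6.6, 6.9), the green cone covered √(2.7² + 0.3²) ≈ 2.7 units.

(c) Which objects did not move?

the yellow cone and the magenta capsule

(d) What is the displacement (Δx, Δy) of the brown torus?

(1.3, 1.0)

From the two frames, the brown torus sits at roughly (8.6, 4.7) before and (9.9, 5.7) after.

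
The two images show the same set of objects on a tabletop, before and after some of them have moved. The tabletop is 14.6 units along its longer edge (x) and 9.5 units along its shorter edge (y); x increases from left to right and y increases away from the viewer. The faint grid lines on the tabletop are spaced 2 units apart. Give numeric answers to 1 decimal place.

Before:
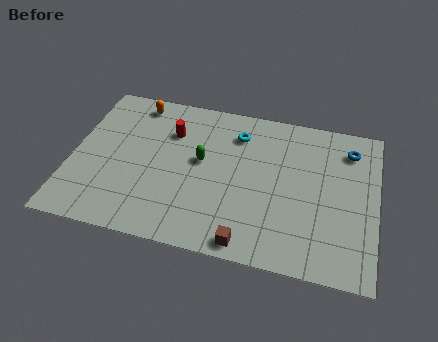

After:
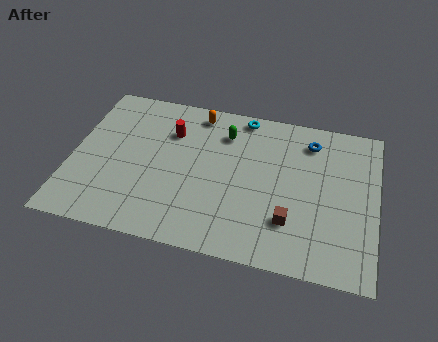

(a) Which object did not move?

the red cylinder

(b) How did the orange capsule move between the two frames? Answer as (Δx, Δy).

(3.0, 0.0)

From the two frames, the orange capsule sits at roughly (2.8, 8.3) before and (5.8, 8.3) after.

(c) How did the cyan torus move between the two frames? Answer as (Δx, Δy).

(0.2, 1.2)

The cyan torus was at about (7.8, 7.4) and moved to about (8.0, 8.6).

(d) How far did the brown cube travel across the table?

2.5

From (8.7, 0.9) to (10.6, 2.6), the brown cube covered √(1.9² + 1.7²) ≈ 2.5 units.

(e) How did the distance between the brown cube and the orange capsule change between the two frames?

-2.0

The distance was about 9.5 in the first image and 7.5 in the second, so they moved 2.0 units closer together.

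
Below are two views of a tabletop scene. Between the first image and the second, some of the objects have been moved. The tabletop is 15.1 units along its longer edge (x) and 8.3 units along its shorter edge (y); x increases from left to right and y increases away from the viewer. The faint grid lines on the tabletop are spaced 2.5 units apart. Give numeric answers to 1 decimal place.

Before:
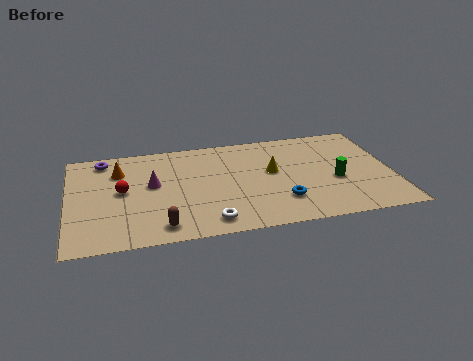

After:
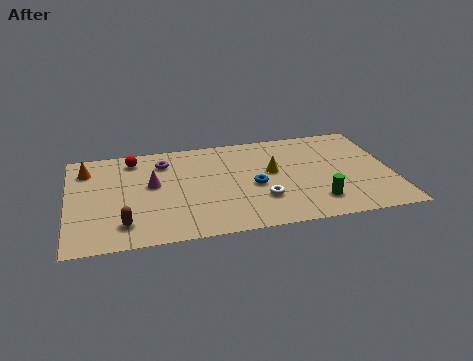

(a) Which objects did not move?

the yellow cone and the magenta cone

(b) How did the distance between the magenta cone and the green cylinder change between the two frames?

-0.6

They were about 8.6 units apart before and 8.0 after — 0.6 units closer together.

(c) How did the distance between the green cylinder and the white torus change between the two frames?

-3.8

Before: roughly 6.4 units apart; after: 2.6. That's 3.8 units closer together.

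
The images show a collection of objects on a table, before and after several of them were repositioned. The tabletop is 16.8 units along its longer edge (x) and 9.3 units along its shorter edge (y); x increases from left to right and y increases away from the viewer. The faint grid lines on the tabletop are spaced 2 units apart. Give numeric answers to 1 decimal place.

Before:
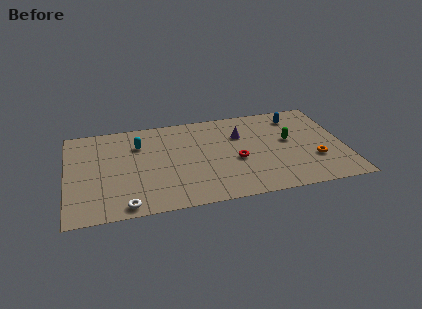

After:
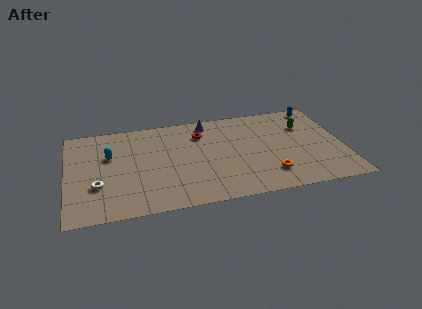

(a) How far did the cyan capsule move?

2.0

The cyan capsule was near (4.4, 6.7) before and (2.6, 5.9) after, so it travelled √(1.8² + 0.8²) ≈ 2.0 units.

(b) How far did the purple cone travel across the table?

2.5

From (10.6, 6.4) to (8.7, 8.1), the purple cone covered √(1.9² + 1.7²) ≈ 2.5 units.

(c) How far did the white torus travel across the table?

2.7

The white torus was near (3.4, 0.9) before and (1.8, 3.1) after, so it travelled √(1.6² + 2.2²) ≈ 2.7 units.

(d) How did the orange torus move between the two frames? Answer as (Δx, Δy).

(-2.8, -0.9)

The orange torus started near (14.9, 3.0) and ended near (12.1, 2.1).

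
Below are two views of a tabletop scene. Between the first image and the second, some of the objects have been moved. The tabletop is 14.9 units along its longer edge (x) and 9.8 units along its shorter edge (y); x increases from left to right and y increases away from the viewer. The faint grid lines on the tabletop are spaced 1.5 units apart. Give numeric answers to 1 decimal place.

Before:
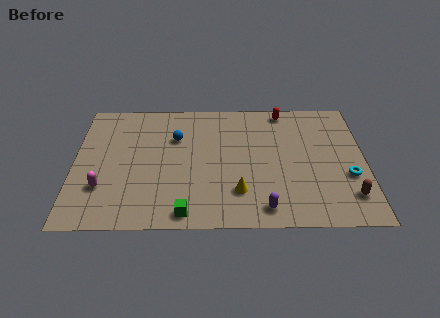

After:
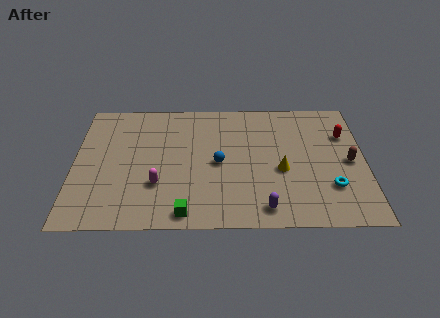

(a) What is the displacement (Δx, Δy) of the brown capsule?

(0.1, 2.6)

From the two frames, the brown capsule sits at roughly (14.0, 2.1) before and (14.1, 4.7) after.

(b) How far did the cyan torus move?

1.2

The cyan torus moved from about (14.0, 3.6) to (13.1, 2.8), a distance of √(0.9² + 0.8²) ≈ 1.2.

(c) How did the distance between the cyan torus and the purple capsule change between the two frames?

-1.2

Before: roughly 4.9 units apart; after: 3.7. That's 1.2 units closer together.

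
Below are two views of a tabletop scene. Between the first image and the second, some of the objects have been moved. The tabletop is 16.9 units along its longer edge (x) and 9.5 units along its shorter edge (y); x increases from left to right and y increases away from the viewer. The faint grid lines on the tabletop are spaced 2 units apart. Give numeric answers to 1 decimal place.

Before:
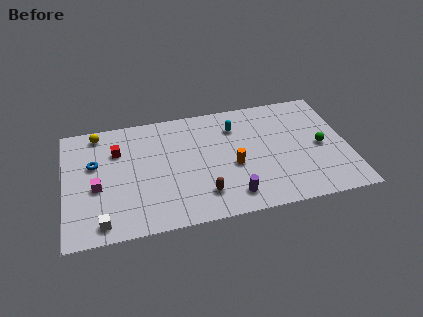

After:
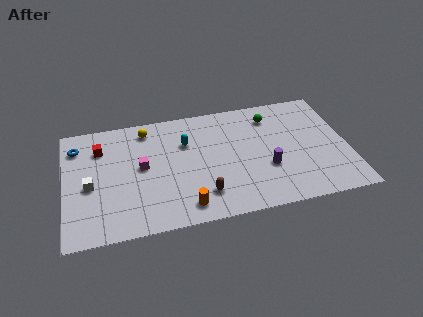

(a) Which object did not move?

the brown capsule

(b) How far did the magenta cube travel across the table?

2.9

The magenta cube was near (1.9, 4.0) before and (4.6, 5.1) after, so it travelled √(2.7² + 1.1²) ≈ 2.9 units.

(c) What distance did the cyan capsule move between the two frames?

3.1

The cyan capsule was near (10.3, 7.2) before and (7.3, 6.5) after, so it travelled √(3.0² + 0.7²) ≈ 3.1 units.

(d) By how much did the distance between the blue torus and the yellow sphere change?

+1.7

They were about 2.5 units apart before and 4.2 after — 1.7 units further apart.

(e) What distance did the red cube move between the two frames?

1.1

The red cube was near (3.2, 6.7) before and (2.2, 7.1) after, so it travelled √(1.0² + 0.4²) ≈ 1.1 units.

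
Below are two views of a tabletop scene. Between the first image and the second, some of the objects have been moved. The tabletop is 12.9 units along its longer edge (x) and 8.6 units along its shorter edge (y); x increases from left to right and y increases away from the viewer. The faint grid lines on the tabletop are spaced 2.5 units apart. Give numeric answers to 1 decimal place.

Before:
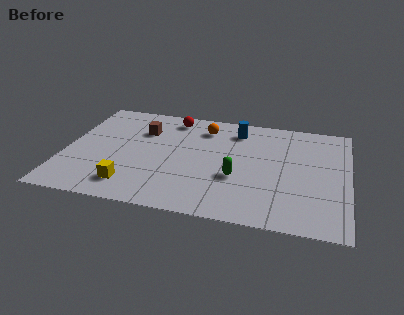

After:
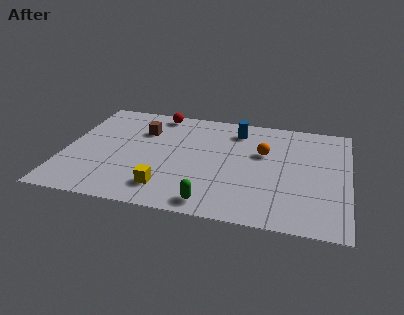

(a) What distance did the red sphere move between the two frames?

0.8

From (4.7, 7.4) to (4.0, 7.7), the red sphere covered √(0.7² + 0.3²) ≈ 0.8 units.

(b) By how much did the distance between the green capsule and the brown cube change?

+0.8

Before: roughly 5.4 units apart; after: 6.2. That's 0.8 units further apart.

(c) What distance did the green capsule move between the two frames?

2.4

The green capsule moved from about (7.9, 3.2) to (6.9, 1.0), a distance of √(1.0² + 2.2²) ≈ 2.4.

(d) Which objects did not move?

the blue cylinder and the brown cube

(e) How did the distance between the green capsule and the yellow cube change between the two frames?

-2.8

The distance was about 5.0 in the first image and 2.2 in the second, so they moved 2.8 units closer together.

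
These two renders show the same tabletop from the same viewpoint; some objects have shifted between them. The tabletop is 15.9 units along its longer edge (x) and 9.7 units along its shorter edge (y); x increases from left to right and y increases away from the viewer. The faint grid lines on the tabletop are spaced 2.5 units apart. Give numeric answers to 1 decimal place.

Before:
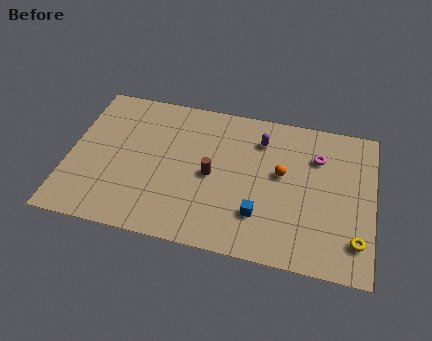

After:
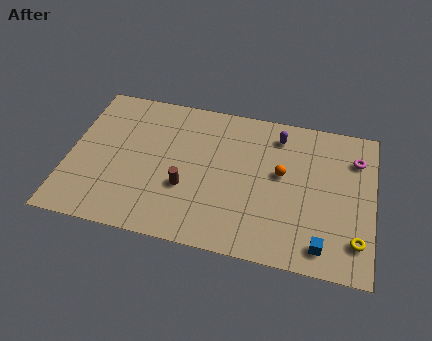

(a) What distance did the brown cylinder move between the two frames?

1.7

The brown cylinder was near (7.5, 4.6) before and (6.2, 3.5) after, so it travelled √(1.3² + 1.1²) ≈ 1.7 units.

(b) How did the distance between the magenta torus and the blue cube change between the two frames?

+0.9

The distance was about 5.2 in the first image and 6.1 in the second, so they moved 0.9 units further apart.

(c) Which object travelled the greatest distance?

the blue cube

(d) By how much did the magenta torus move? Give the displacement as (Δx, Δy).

(2.0, 0.3)

From the two frames, the magenta torus sits at roughly (12.9, 7.0) before and (14.9, 7.3) after.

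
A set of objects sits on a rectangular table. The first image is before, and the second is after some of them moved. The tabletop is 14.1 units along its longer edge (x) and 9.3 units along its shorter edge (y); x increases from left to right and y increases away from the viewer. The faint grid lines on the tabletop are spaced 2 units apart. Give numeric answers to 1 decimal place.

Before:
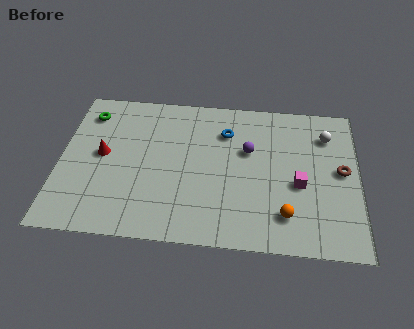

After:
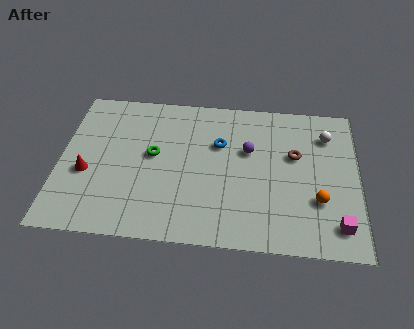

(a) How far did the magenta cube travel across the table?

2.9

From (11.3, 3.9) to (13.1, 1.6), the magenta cube covered √(1.8² + 2.3²) ≈ 2.9 units.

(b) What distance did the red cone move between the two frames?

1.4

From (2.0, 4.9) to (1.3, 3.7), the red cone covered √(0.7² + 1.2²) ≈ 1.4 units.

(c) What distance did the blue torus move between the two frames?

0.9

The blue torus moved from about (7.8, 6.9) to (7.5, 6.1), a distance of √(0.3² + 0.8²) ≈ 0.9.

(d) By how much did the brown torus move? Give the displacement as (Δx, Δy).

(-2.2, 0.8)

From the two frames, the brown torus sits at roughly (13.3, 4.9) before and (11.1, 5.7) after.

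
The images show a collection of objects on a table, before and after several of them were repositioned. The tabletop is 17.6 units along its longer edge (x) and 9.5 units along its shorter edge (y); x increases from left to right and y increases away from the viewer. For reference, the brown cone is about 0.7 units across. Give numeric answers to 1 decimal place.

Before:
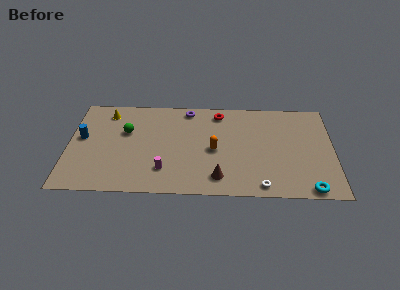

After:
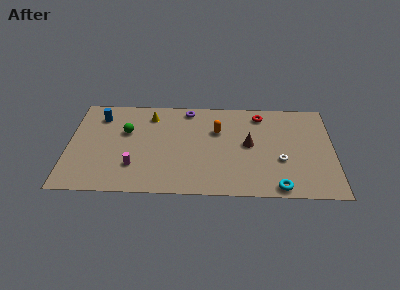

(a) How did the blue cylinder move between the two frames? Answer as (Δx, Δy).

(1.1, 2.2)

From the two frames, the blue cylinder sits at roughly (0.9, 5.3) before and (2.0, 7.5) after.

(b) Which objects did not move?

the purple torus and the green sphere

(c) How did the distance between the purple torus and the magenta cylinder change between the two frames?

+0.5

Before: roughly 6.3 units apart; after: 6.8. That's 0.5 units further apart.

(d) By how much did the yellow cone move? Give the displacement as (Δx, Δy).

(2.9, -0.2)

The yellow cone started near (2.5, 7.9) and ended near (5.4, 7.7).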